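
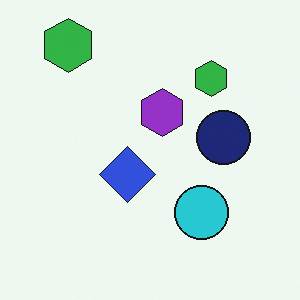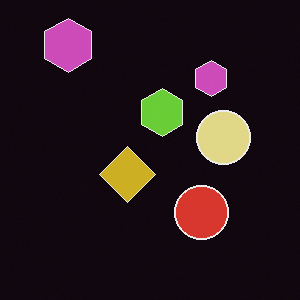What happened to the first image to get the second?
Color-inverted (negative).

The light background has become dark and every shape's color is its complement — a photographic negative.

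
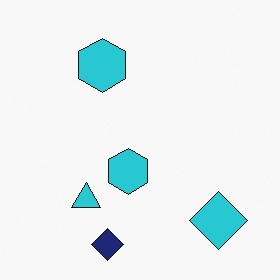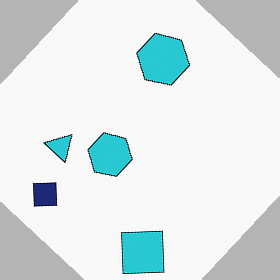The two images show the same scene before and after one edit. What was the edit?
The image was rotated clockwise by a large amount — several tens of degrees.

Every shape is tilted by the same angle and the image corners show triangular fill wedges — a whole-image rotation by a non-right angle.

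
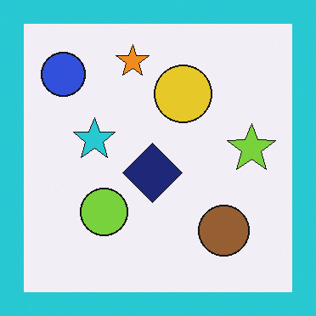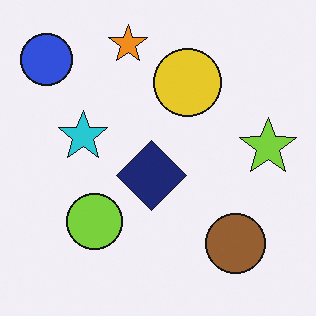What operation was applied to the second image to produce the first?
Framed with a cyan border.

A solid cyan frame runs around the edge of the first image, with the content slightly shrunk inside it.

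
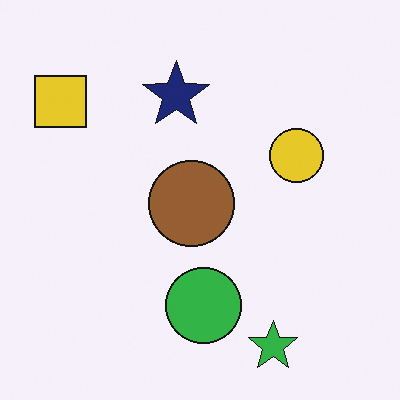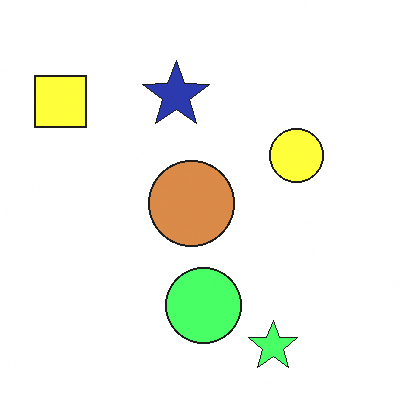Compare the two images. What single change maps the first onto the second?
The transformation is: brightened a lot.

Every pixel — background and shapes alike — is uniformly brightened.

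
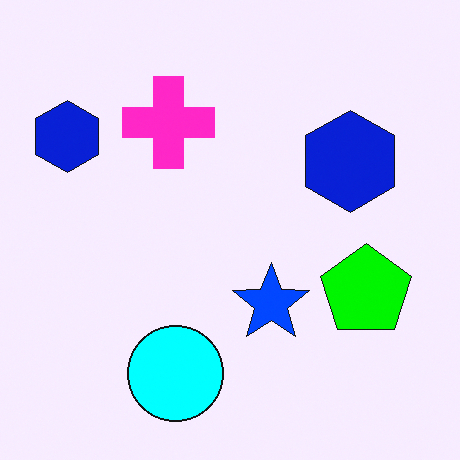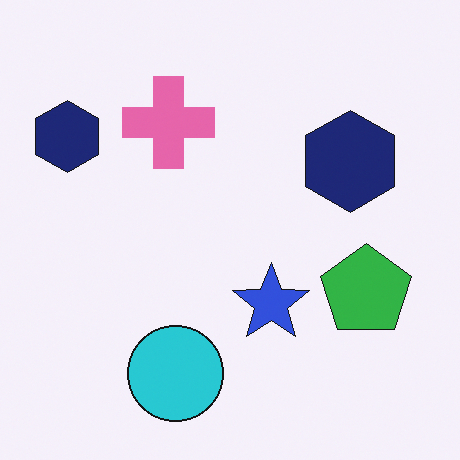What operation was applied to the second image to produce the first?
The image was heavily oversaturated.

All colors are more vivid — a global saturation change.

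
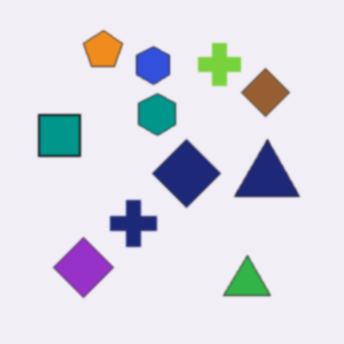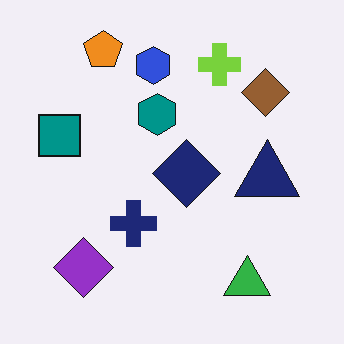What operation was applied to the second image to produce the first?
The transformation is: lightly blurred.

Shape edges and outlines are uniformly softened across the whole image.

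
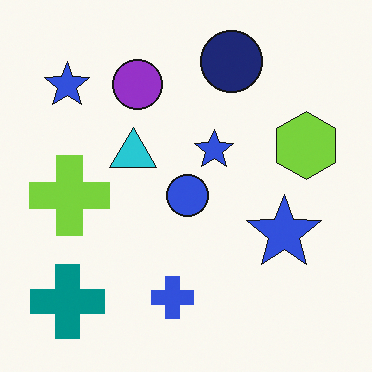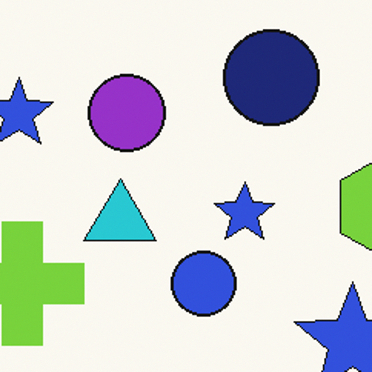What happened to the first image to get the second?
This is the original image cropped slightly and scaled back up.

The visible shapes are larger and the field of view is narrower; shapes near the original edges may be partly or wholly outside the frame — a crop-and-rescale.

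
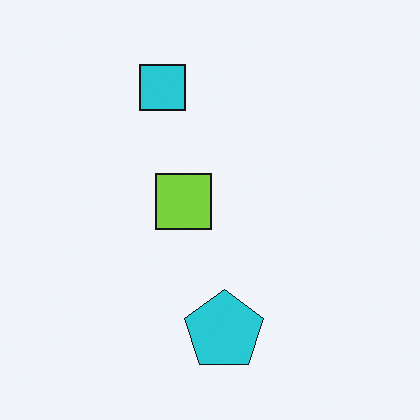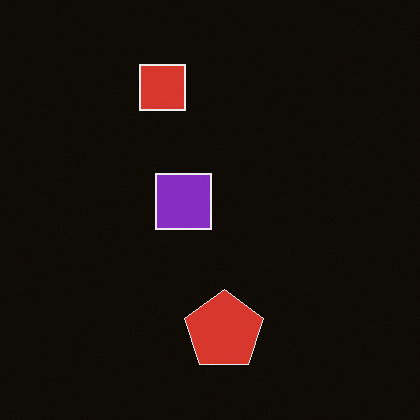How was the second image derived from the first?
The second image is the first color-inverted (negative).

The light background has become dark and every shape's color is its complement — a photographic negative.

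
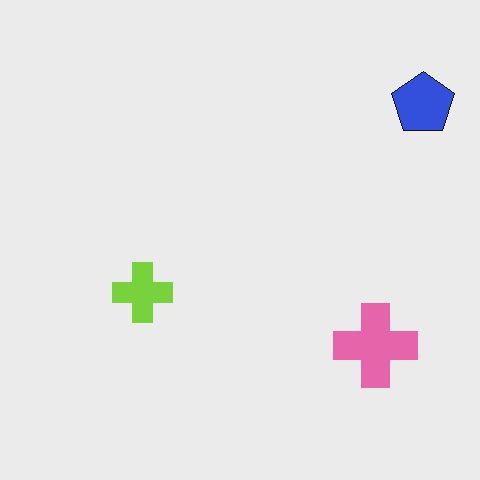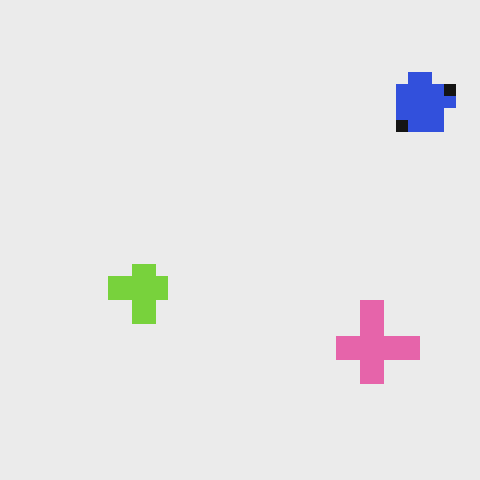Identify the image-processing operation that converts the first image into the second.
The transformation is: coarsely pixelated.

Shapes are reduced to large square blocks; fine edges and outlines are lost — a downscale-then-upscale (mosaic) effect.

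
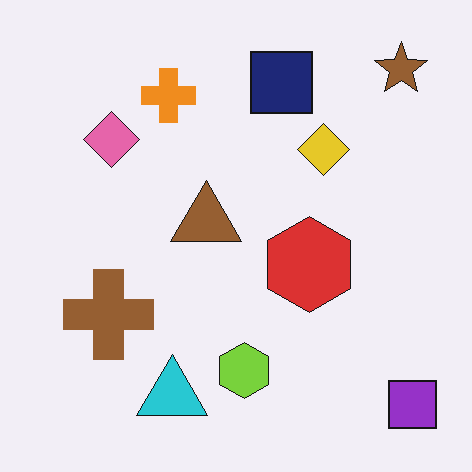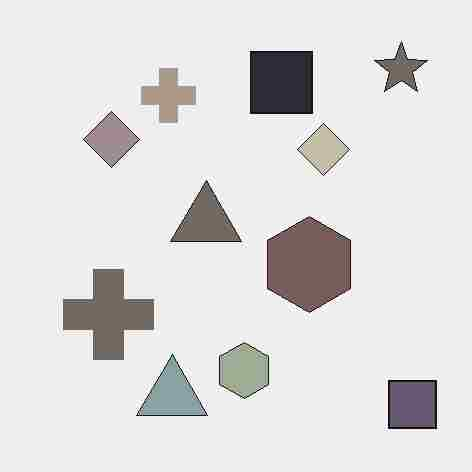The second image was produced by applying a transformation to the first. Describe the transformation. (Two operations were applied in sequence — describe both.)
This is the original image made much more muted (saturation change), then heavily JPEG-compressed with obvious blocking artifacts.

All colors are more muted and greyish — a global saturation change. Blocky 8×8 compression artifacts appear around shape edges and the flat background shows ringing — characteristic JPEG degradation.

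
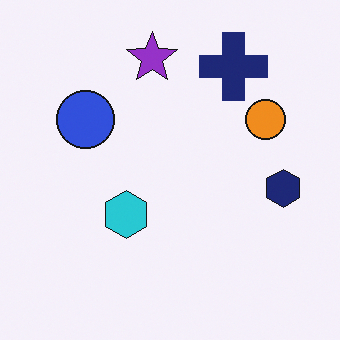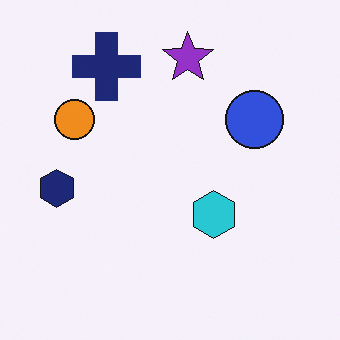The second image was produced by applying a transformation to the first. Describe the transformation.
The transformation is: flipped horizontally (left ↔ right).

The navy hexagon is in the right of the first image and the left of the second — shapes on opposite sides of the vertical midline have swapped in a mirror flip.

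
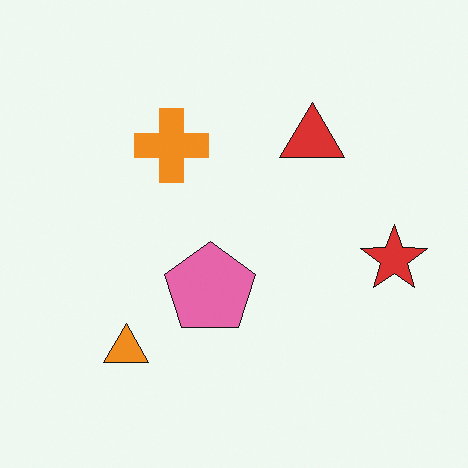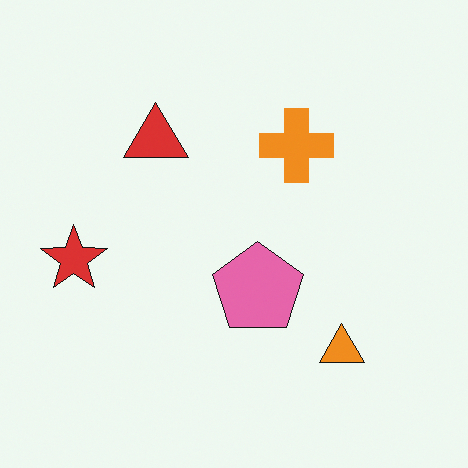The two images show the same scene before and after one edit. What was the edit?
It was flipped horizontally (left ↔ right).

The red star is in the right of the first image and the left of the second — shapes on opposite sides of the vertical midline have swapped in a mirror flip.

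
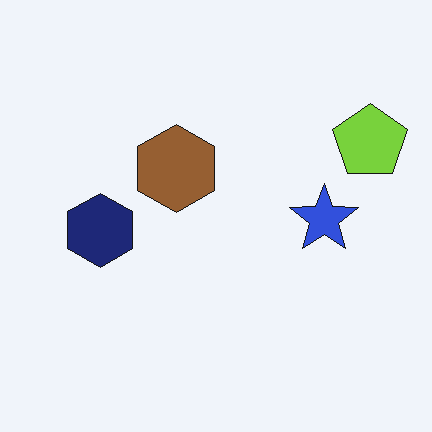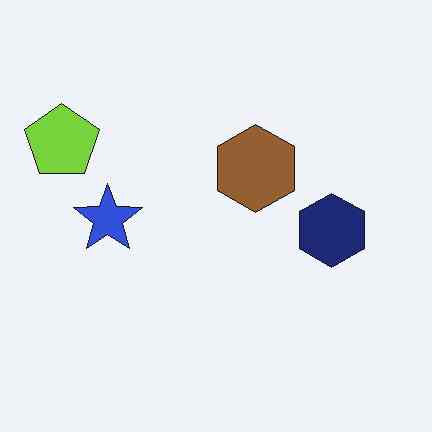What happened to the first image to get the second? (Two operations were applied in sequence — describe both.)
The second image is the first JPEG-compressed with visible artifacts, then flipped horizontally (left ↔ right).

Blocky 8×8 compression artifacts appear around shape edges and the flat background shows ringing — characteristic JPEG degradation. The lime pentagon is in the top-right of the first image and the top-left of the second — shapes on opposite sides of the vertical midline have swapped in a mirror flip.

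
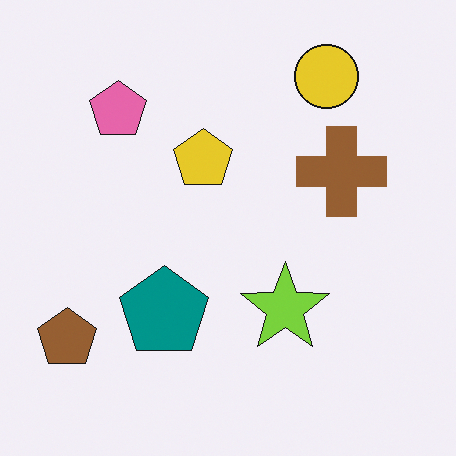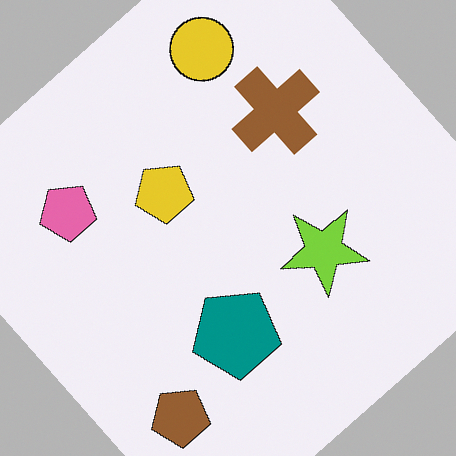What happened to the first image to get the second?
This is the original image rotated counter-clockwise by a large amount — several tens of degrees.

Every shape is tilted by the same angle and the image corners show triangular fill wedges — a whole-image rotation by a non-right angle.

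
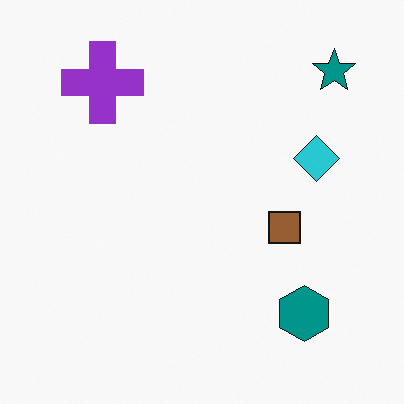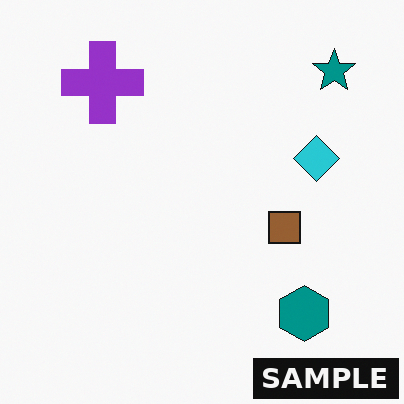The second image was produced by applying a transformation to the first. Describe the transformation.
The image was watermarked with the text "SAMPLE" in the lower-right corner.

A dark label reading "SAMPLE" appears in the lower-right corner.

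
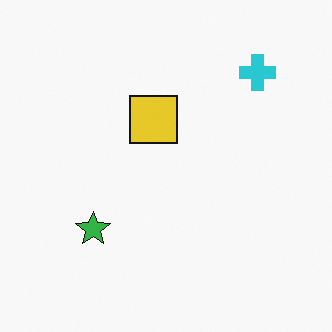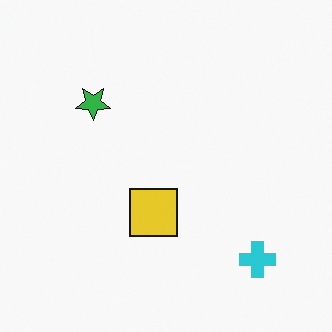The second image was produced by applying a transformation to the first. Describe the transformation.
The transformation is: flipped vertically (top ↔ bottom).

The cyan cross is in the top-right of the first image and the bottom-right of the second — shapes on opposite sides of the horizontal midline have swapped in a mirror flip.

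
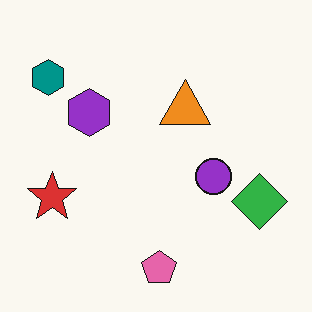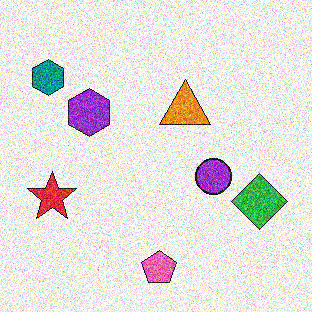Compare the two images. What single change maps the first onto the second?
Degraded with heavy additive noise.

Random speckle covers the whole image, including the flat background.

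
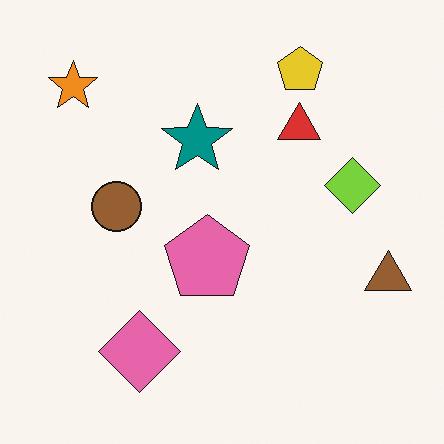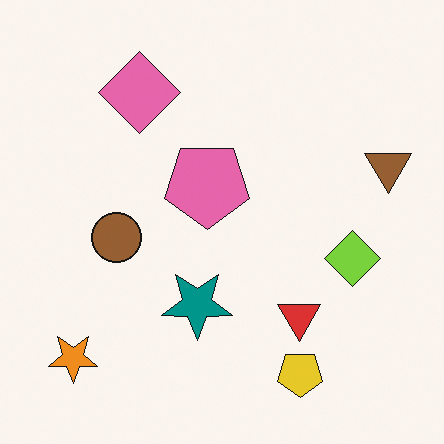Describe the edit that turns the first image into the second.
This is the original image flipped vertically (top ↔ bottom).

The yellow pentagon is in the top-right of the first image and the bottom-right of the second — shapes on opposite sides of the horizontal midline have swapped in a mirror flip.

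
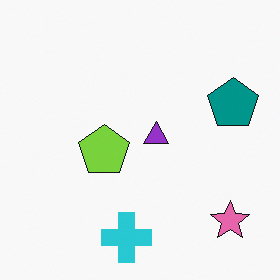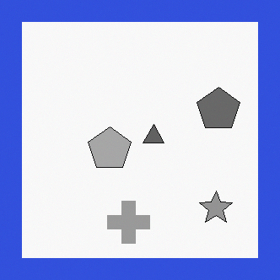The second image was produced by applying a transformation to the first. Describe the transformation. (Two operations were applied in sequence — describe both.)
The image was converted to grayscale, then framed with a blue border.

All color is removed — every shape is now a shade of grey. A solid blue frame runs around the edge of the second image, with the content slightly shrunk inside it.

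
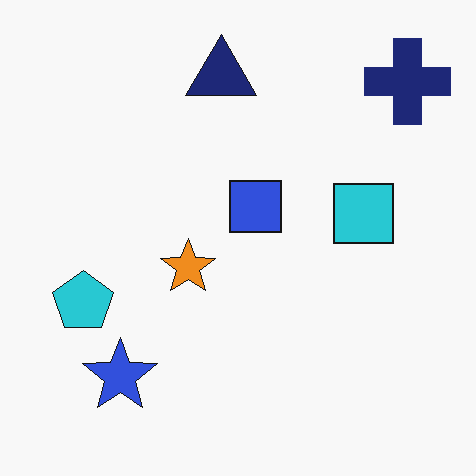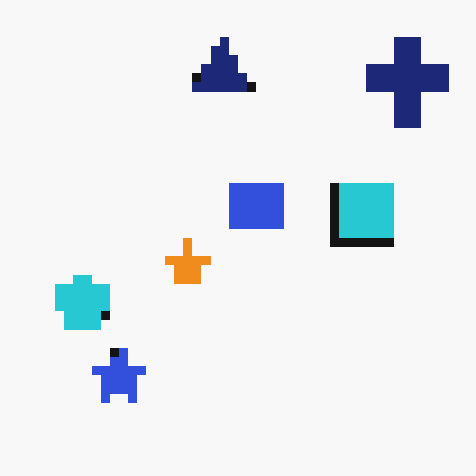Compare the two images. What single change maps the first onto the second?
It was coarsely pixelated.

Shapes are reduced to large square blocks; fine edges and outlines are lost — a downscale-then-upscale (mosaic) effect.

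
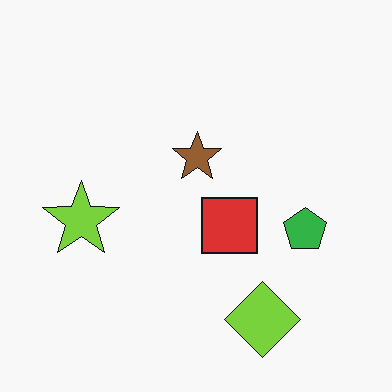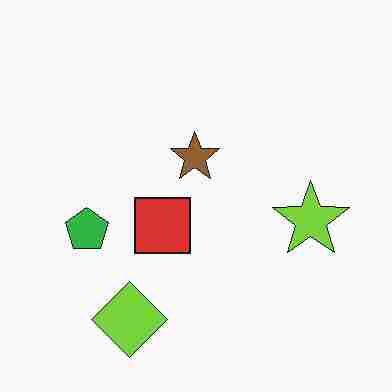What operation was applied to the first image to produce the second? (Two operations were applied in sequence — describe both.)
The transformation is: flipped horizontally (left ↔ right), then heavily JPEG-compressed with obvious blocking artifacts.

The lime star is in the left of the first image and the right of the second — shapes on opposite sides of the vertical midline have swapped in a mirror flip. Blocky 8×8 compression artifacts appear around shape edges and the flat background shows ringing — characteristic JPEG degradation.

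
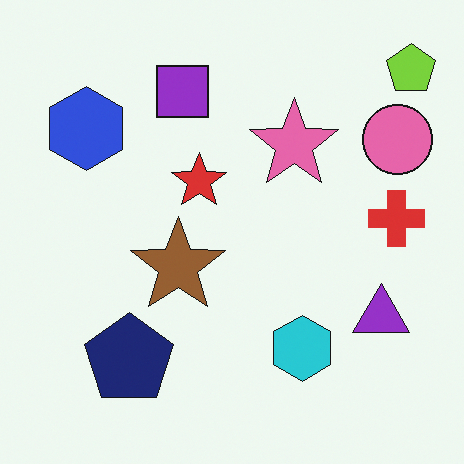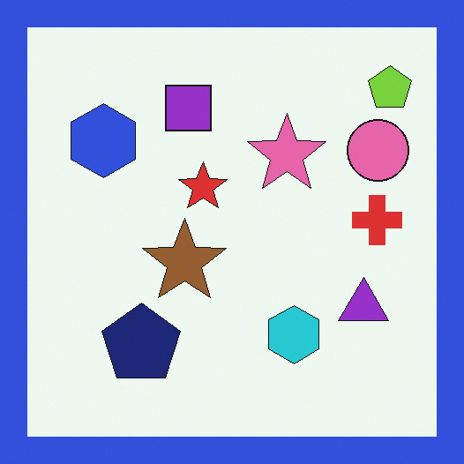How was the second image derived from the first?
This is the original image framed with a blue border.

A solid blue frame runs around the edge of the second image, with the content slightly shrunk inside it.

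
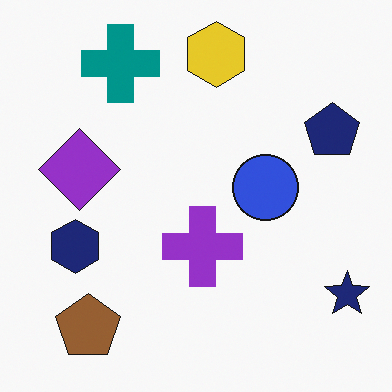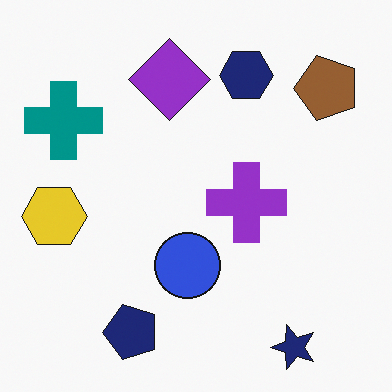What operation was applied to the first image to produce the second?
The image was transposed (reflected across the top-left ↔ bottom-right diagonal).

Shapes have swapped their row and column positions — what was in the top-right is now in the bottom-left — a diagonal reflection.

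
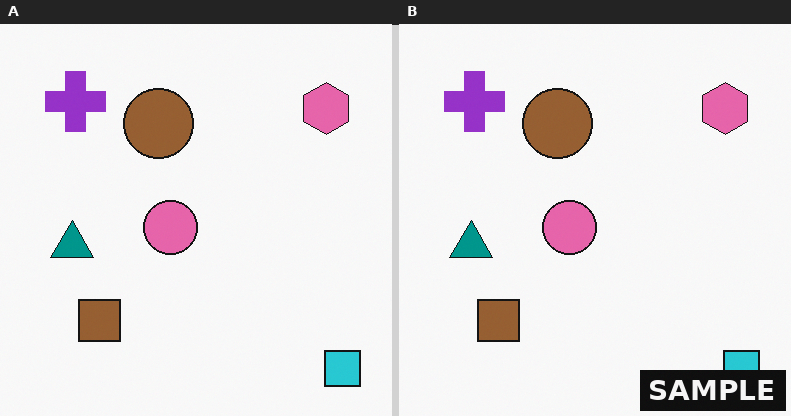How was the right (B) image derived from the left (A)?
The image was watermarked with the text "SAMPLE" in the lower-right corner.

A dark label reading "SAMPLE" appears in the lower-right corner.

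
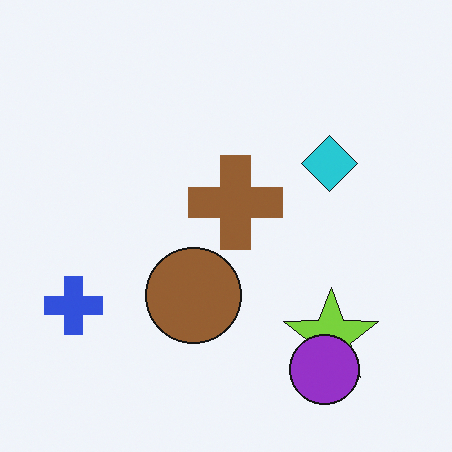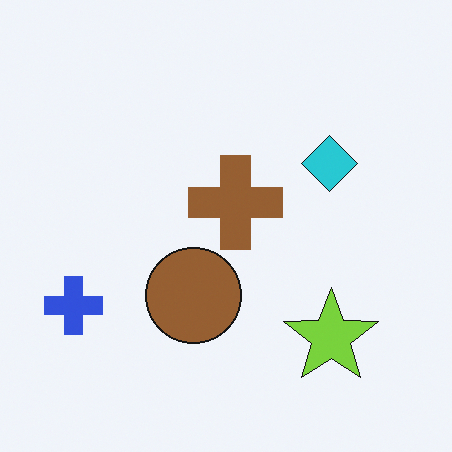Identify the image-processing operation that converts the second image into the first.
The image was overlaid with an additional purple circle.

A purple circle appears in the first image that is absent from the second.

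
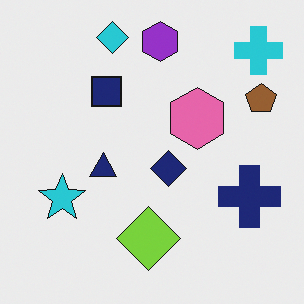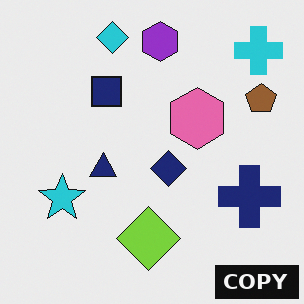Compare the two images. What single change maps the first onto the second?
The second image is the first watermarked with the text "COPY" in the lower-right corner.

A dark label reading "COPY" appears in the lower-right corner.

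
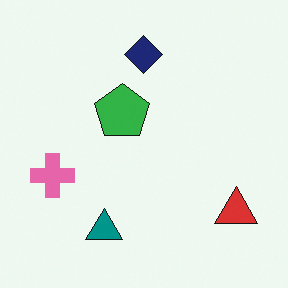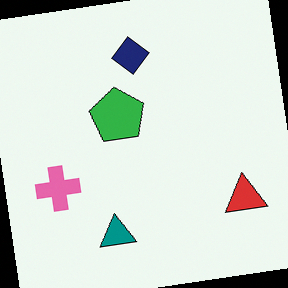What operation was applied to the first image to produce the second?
The image was rotated counter-clockwise by a small amount.

Every shape is tilted by the same angle and the image corners show triangular fill wedges — a whole-image rotation by a non-right angle.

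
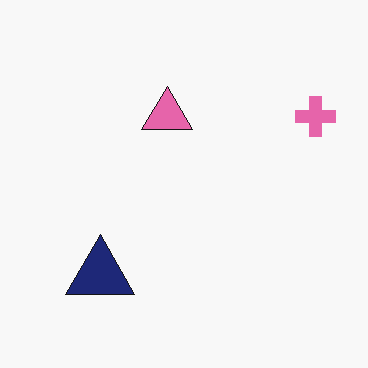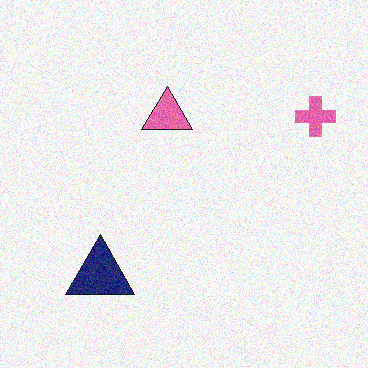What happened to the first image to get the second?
It was degraded with visible gaussian noise.

Random speckle covers the whole image, including the flat background.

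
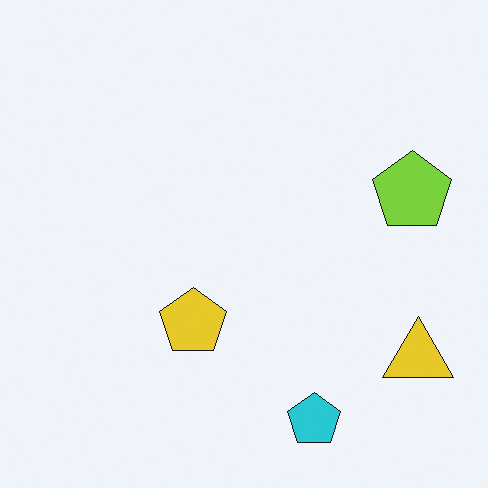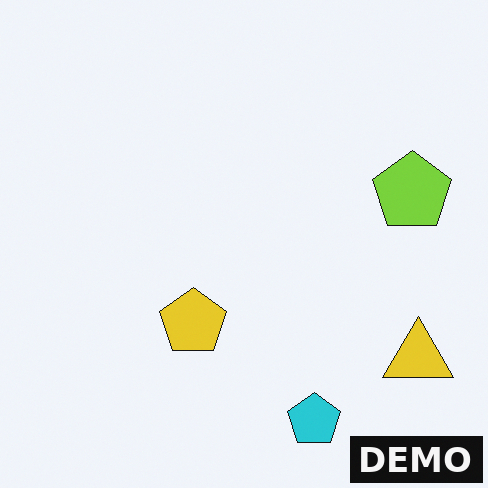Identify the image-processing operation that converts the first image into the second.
Watermarked with the text "DEMO" in the lower-right corner.

A dark label reading "DEMO" appears in the lower-right corner.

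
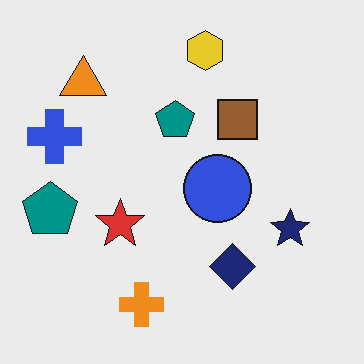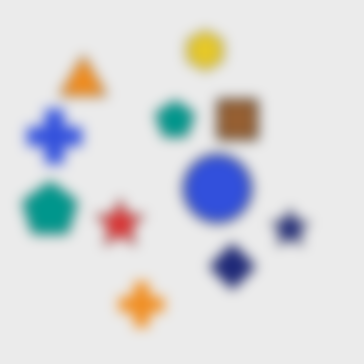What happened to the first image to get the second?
The transformation is: strongly gaussian-blurred.

Shape edges and outlines are uniformly softened across the whole image.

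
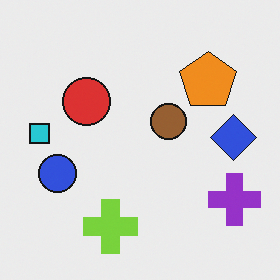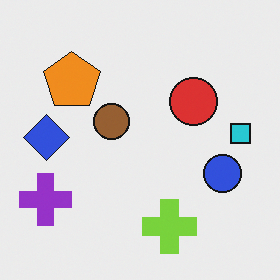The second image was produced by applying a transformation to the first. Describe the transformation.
The image was flipped horizontally (left ↔ right).

The cyan square is in the left of the first image and the right of the second — shapes on opposite sides of the vertical midline have swapped in a mirror flip.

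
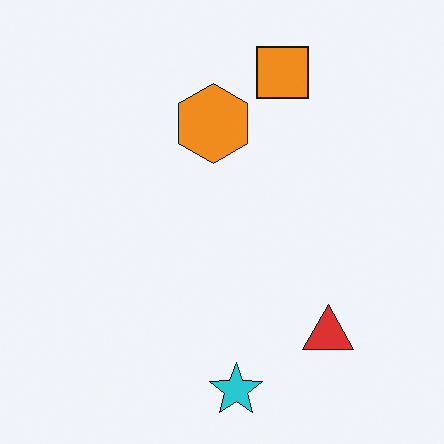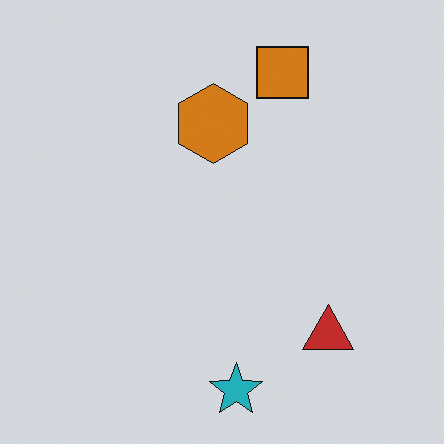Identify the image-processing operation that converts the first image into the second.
The image was darkened a little.

Every pixel — background and shapes alike — is uniformly darkened.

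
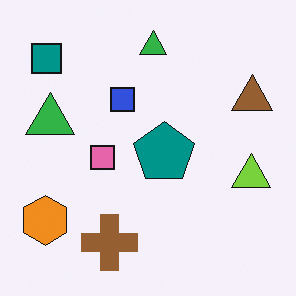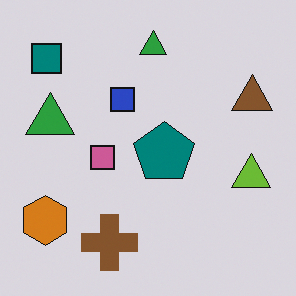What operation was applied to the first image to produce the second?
Darkened a little.

Every pixel — background and shapes alike — is uniformly darkened.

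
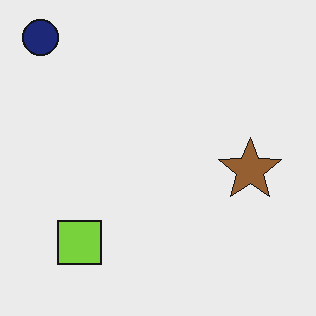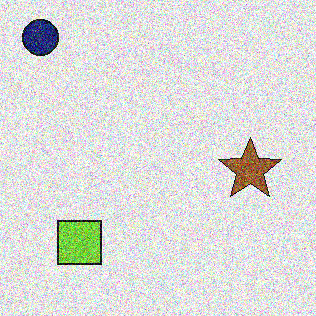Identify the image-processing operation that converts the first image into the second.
The image was degraded with a thick layer of grain.

Random speckle covers the whole image, including the flat background.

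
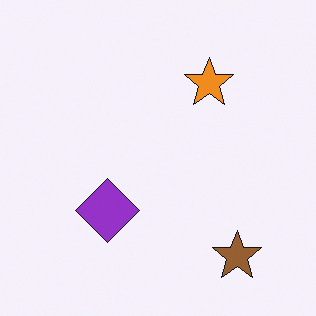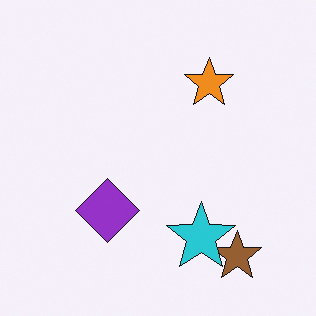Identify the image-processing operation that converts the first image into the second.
The second image is the first overlaid with an additional cyan star.

A cyan star appears in the second image that is absent from the first.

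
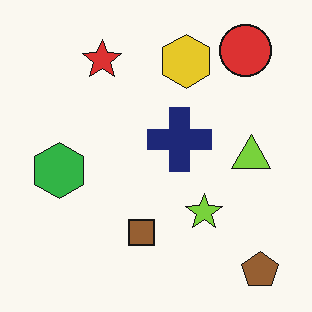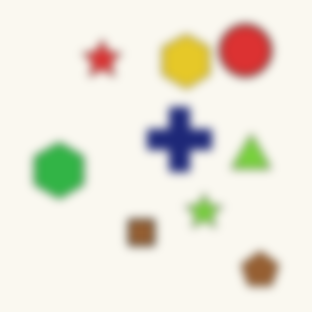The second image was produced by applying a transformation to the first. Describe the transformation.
It was noticeably gaussian-blurred.

Shape edges and outlines are uniformly softened across the whole image.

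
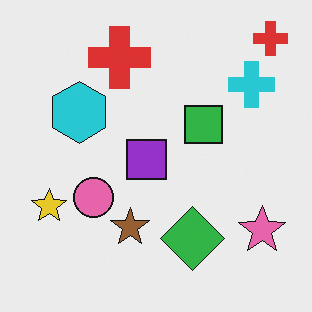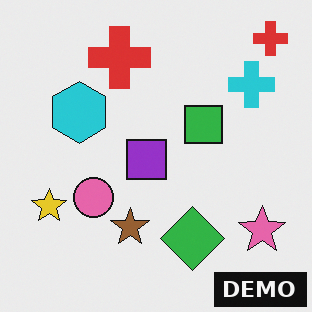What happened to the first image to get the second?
This is the original image watermarked with the text "DEMO" in the lower-right corner.

A dark label reading "DEMO" appears in the lower-right corner.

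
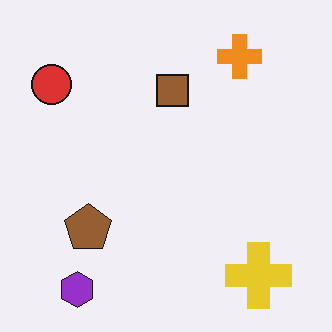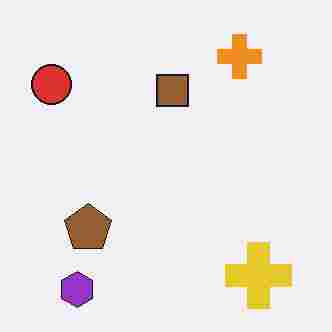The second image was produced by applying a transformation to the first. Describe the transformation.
The transformation is: degraded with heavy JPEG compression.

Blocky 8×8 compression artifacts appear around shape edges and the flat background shows ringing — characteristic JPEG degradation.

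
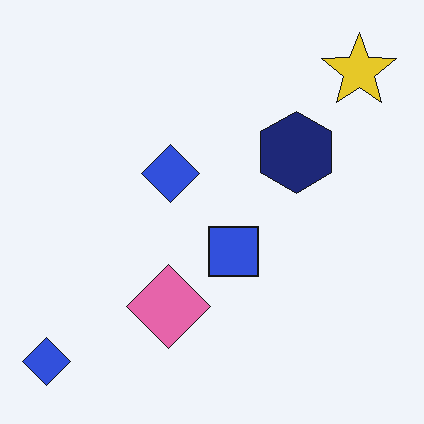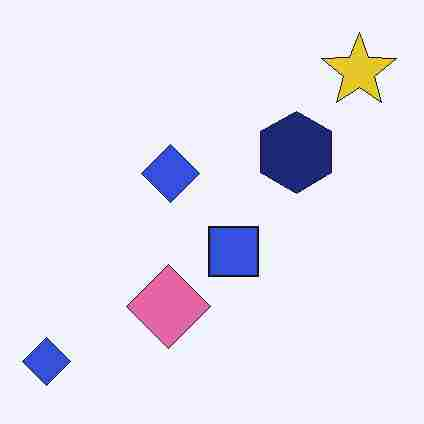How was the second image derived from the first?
The second image is the first degraded with heavy JPEG compression.

Blocky 8×8 compression artifacts appear around shape edges and the flat background shows ringing — characteristic JPEG degradation.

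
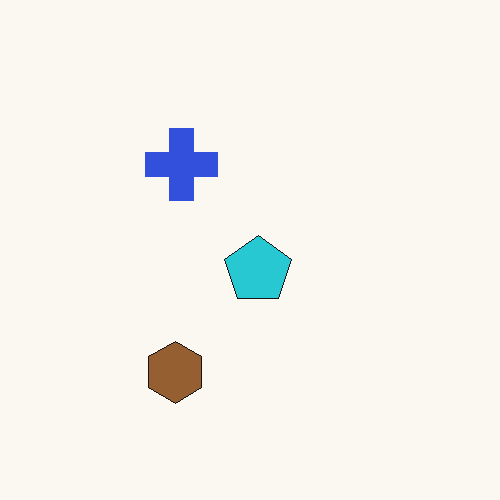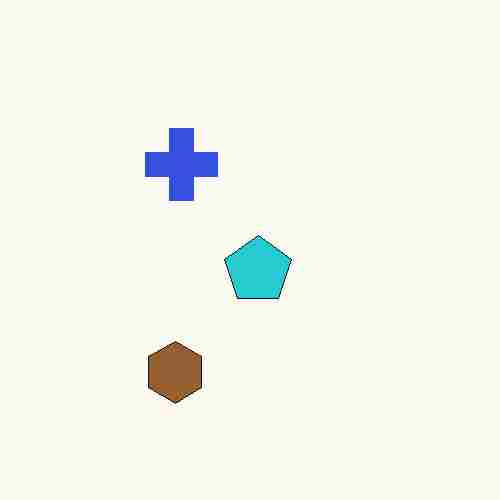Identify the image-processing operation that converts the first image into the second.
Degraded with heavy JPEG compression.

Blocky 8×8 compression artifacts appear around shape edges and the flat background shows ringing — characteristic JPEG degradation.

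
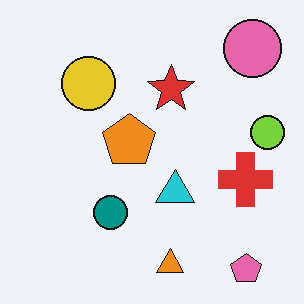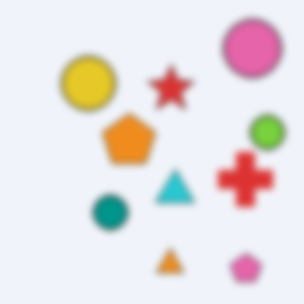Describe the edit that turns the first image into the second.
Moderately blurred.

Shape edges and outlines are uniformly softened across the whole image.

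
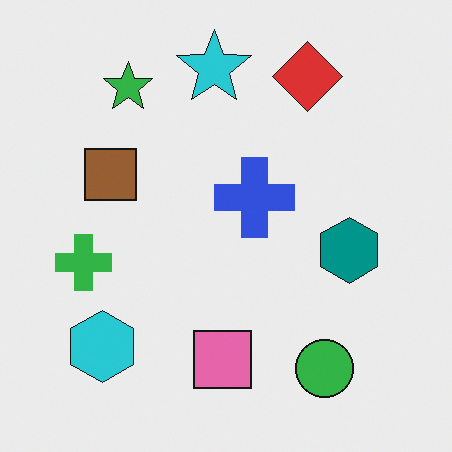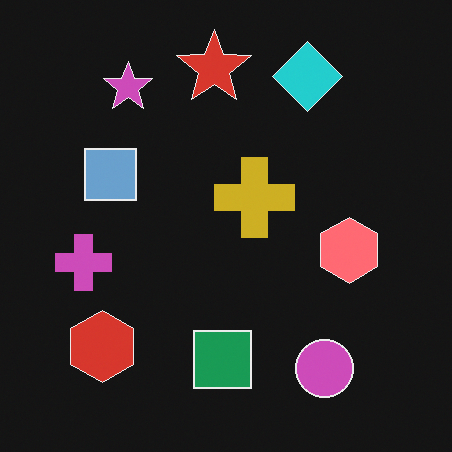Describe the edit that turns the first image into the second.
Color-inverted (negative).

The light background has become dark and every shape's color is its complement — a photographic negative.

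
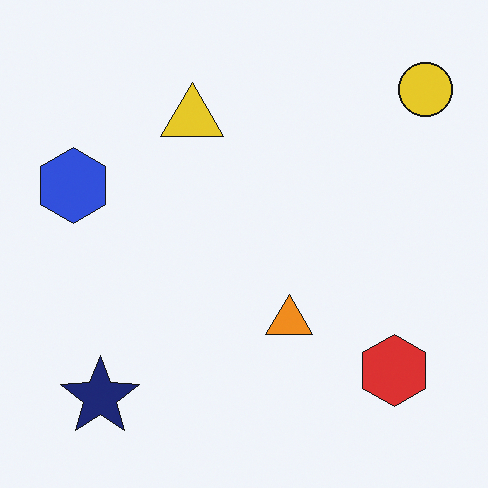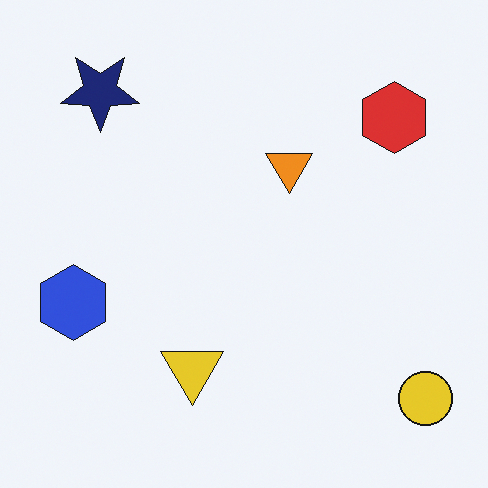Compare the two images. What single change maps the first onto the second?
This is the original image flipped vertically (top ↔ bottom).

The yellow circle is in the top-right of the first image and the bottom-right of the second — shapes on opposite sides of the horizontal midline have swapped in a mirror flip.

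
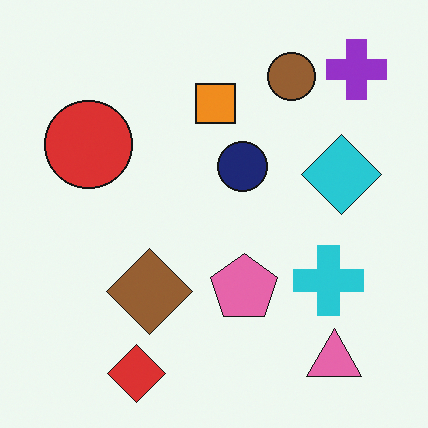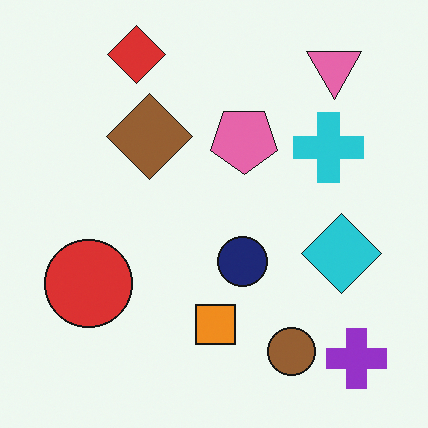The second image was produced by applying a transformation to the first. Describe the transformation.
The second image is the first flipped vertically (top ↔ bottom).

The red diamond is in the bottom-left of the first image and the top-left of the second — shapes on opposite sides of the horizontal midline have swapped in a mirror flip.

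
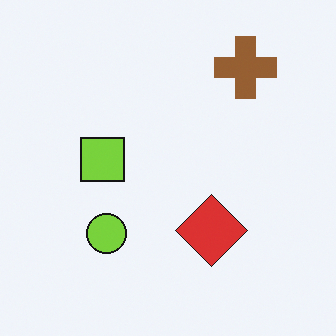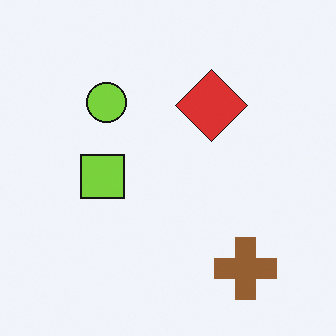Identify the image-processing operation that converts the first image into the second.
This is the original image flipped vertically (top ↔ bottom).

The brown cross is in the top-right of the first image and the bottom-right of the second — shapes on opposite sides of the horizontal midline have swapped in a mirror flip.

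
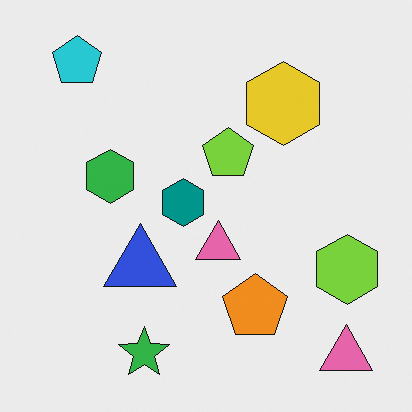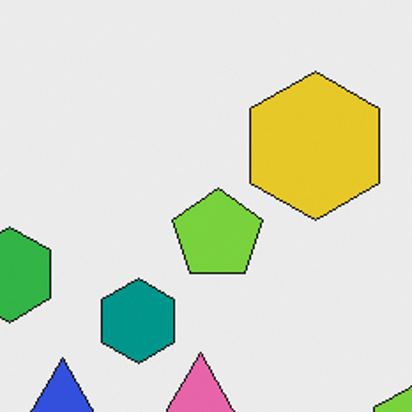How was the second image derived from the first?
The second image is the first cropped to a noticeably smaller region and rescaled.

The visible shapes are larger and the field of view is narrower; shapes near the original edges may be partly or wholly outside the frame — a crop-and-rescale.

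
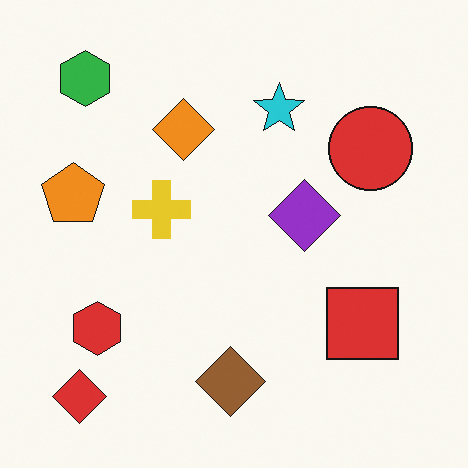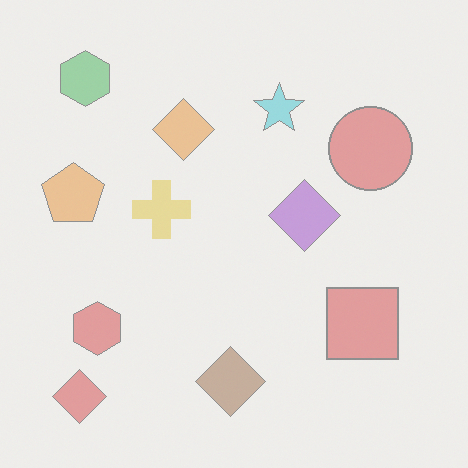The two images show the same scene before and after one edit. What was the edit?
The second image is the first washed out (contrast reduced).

Tones are pushed toward mid-grey across the whole image — a global contrast change.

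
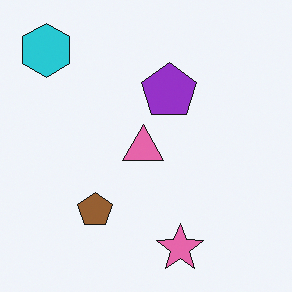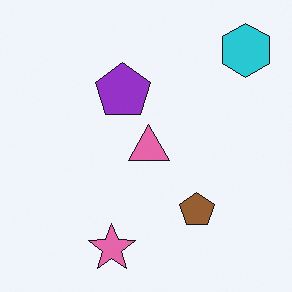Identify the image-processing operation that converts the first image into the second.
The transformation is: flipped horizontally (left ↔ right).

The cyan hexagon is in the top-left of the first image and the top-right of the second — shapes on opposite sides of the vertical midline have swapped in a mirror flip.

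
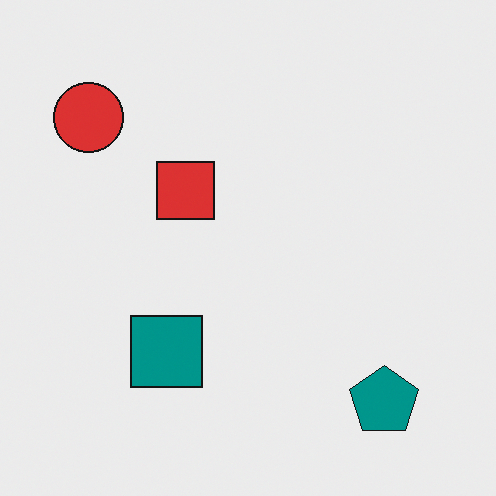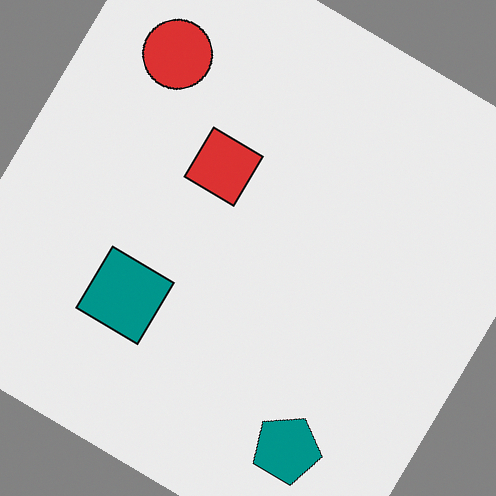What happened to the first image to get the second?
The image was rotated clockwise by a large amount — several tens of degrees.

Every shape is tilted by the same angle and the image corners show triangular fill wedges — a whole-image rotation by a non-right angle.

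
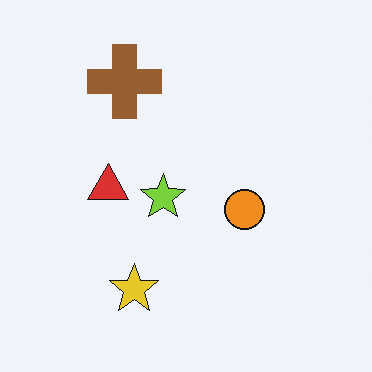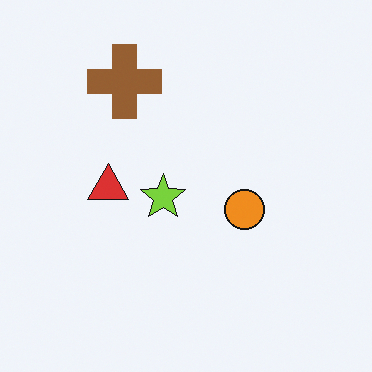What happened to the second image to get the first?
The image was overlaid with an additional yellow star.

A yellow star appears in the first image that is absent from the second.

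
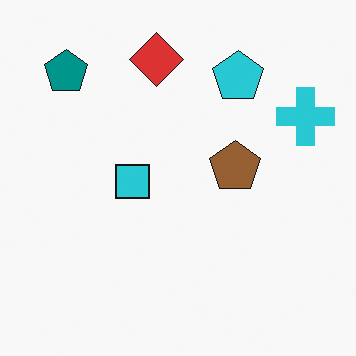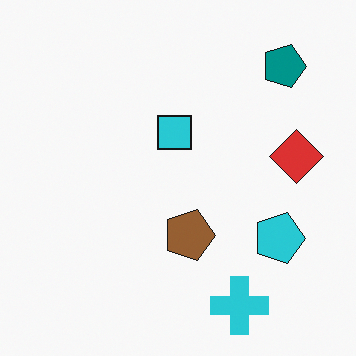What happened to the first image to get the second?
This is the original image rotated 90° clockwise.

The teal pentagon sits in the top-left of the first image and the top-right of the second — consistent with a whole-image 90° clockwise rotation.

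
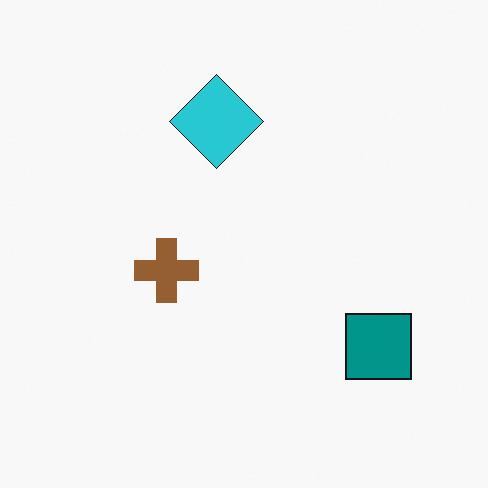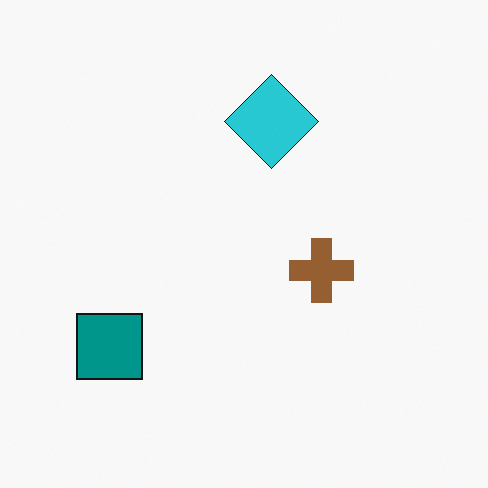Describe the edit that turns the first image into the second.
The second image is the first flipped horizontally (left ↔ right).

The teal square is in the bottom-right of the first image and the bottom-left of the second — shapes on opposite sides of the vertical midline have swapped in a mirror flip.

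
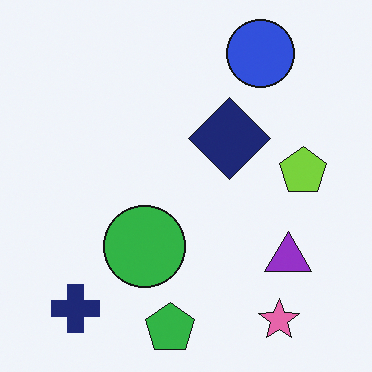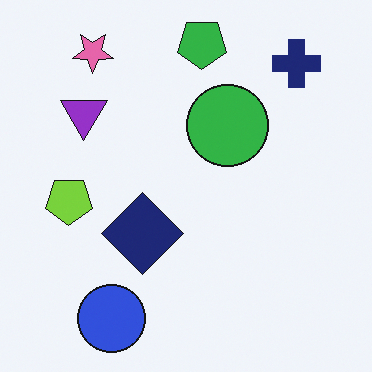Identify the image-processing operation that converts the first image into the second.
It was rotated 180°.

The navy cross sits in the bottom-left of the first image and the top-right of the second — consistent with a whole-image 180° rotation.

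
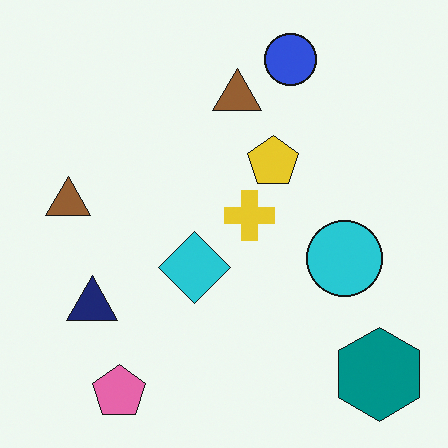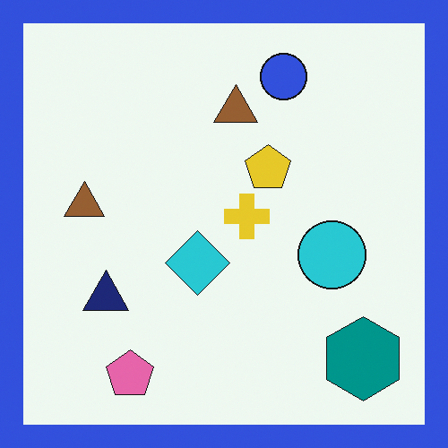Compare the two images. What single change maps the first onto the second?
The transformation is: framed with a blue border.

A solid blue frame runs around the edge of the second image, with the content slightly shrunk inside it.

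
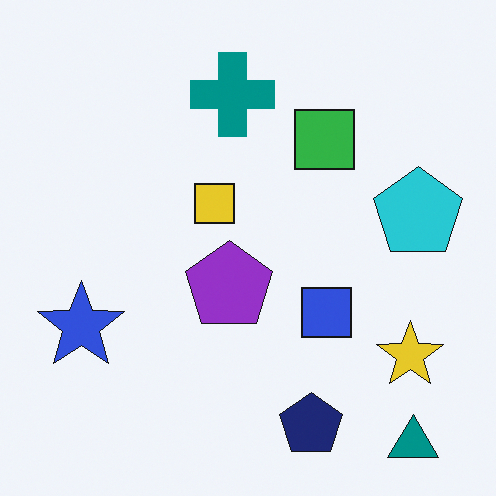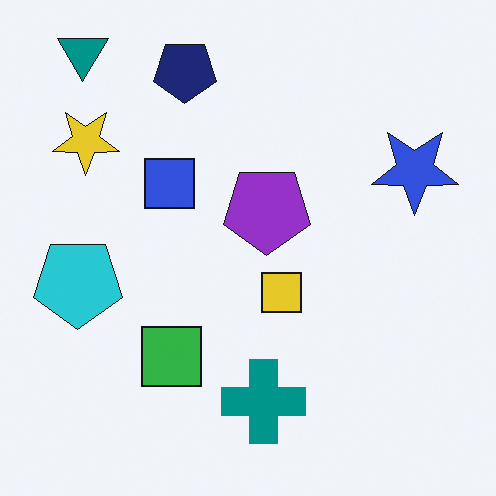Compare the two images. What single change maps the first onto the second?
It was rotated 180°.

The teal triangle sits in the bottom-right of the first image and the top-left of the second — consistent with a whole-image 180° rotation.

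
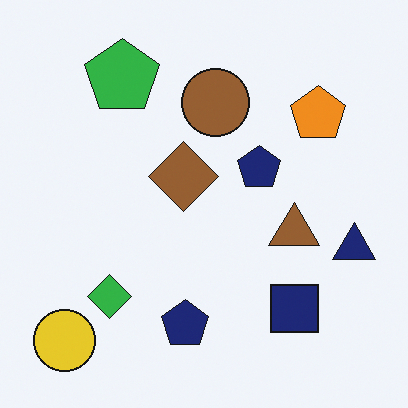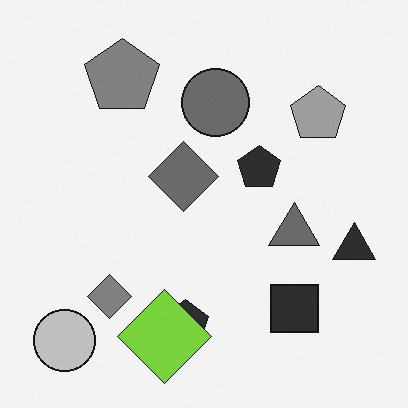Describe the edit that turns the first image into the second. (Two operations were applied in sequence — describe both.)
The image was converted to grayscale, then overlaid with an additional lime diamond.

All color is removed — every shape is now a shade of grey. A lime diamond appears in the second image that is absent from the first.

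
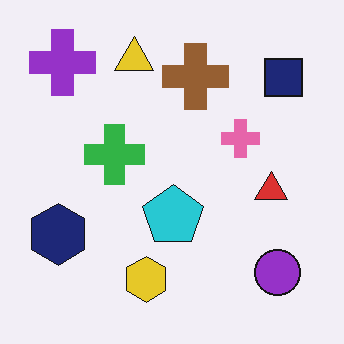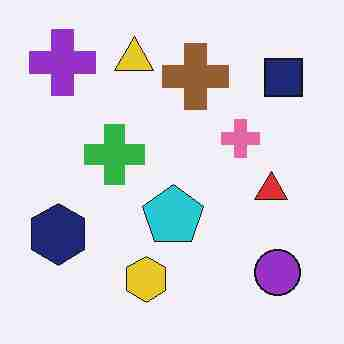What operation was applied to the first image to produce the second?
Heavily JPEG-compressed with obvious blocking artifacts.

Blocky 8×8 compression artifacts appear around shape edges and the flat background shows ringing — characteristic JPEG degradation.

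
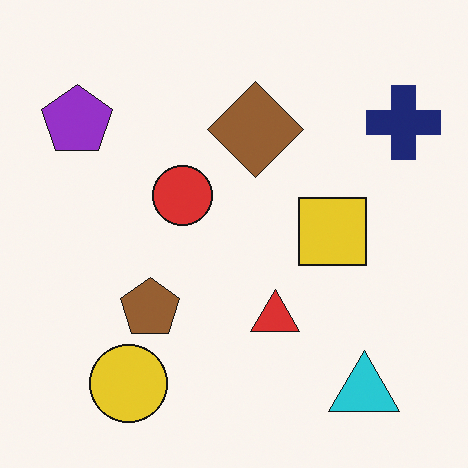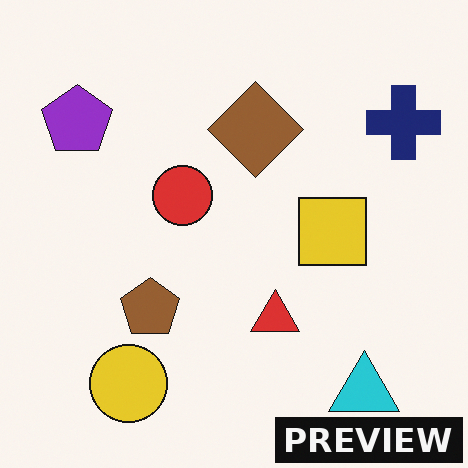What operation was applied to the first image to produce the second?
It was watermarked with the text "PREVIEW" in the lower-right corner.

A dark label reading "PREVIEW" appears in the lower-right corner.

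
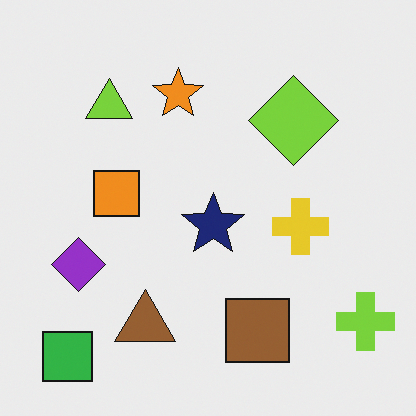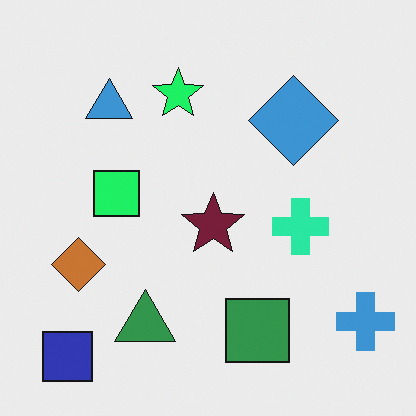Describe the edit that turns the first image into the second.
It was hue-shifted noticeably.

Every shape's color has rotated by the same amount around the hue wheel — a uniform hue shift.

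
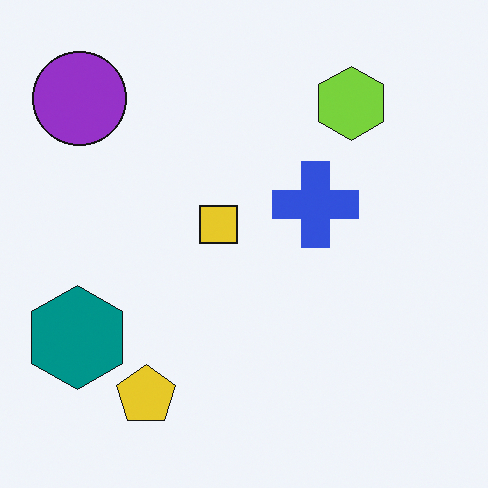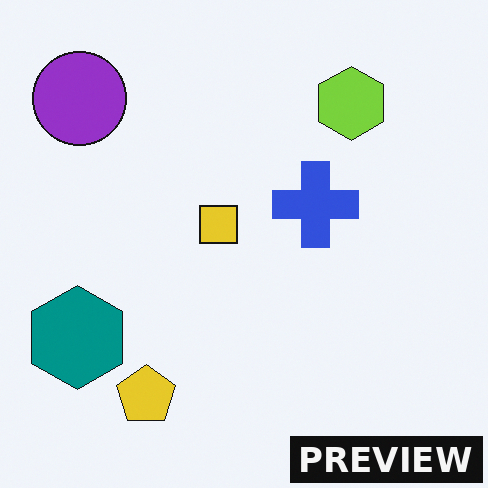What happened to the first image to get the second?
It was watermarked with the text "PREVIEW" in the lower-right corner.

A dark label reading "PREVIEW" appears in the lower-right corner.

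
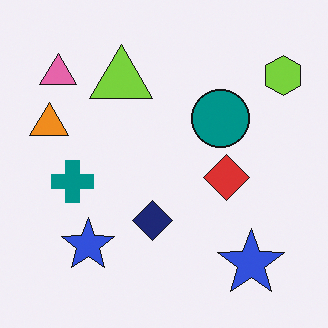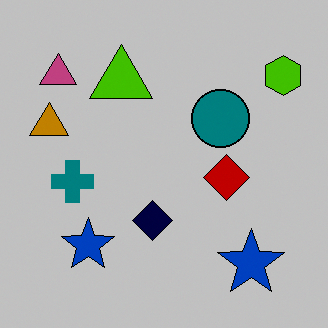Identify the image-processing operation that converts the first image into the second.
It was heavily posterized to just a handful of flat colors.

Each flat color has snapped to a coarser quantized level — most visibly, the near-white background has dropped to a flat grey.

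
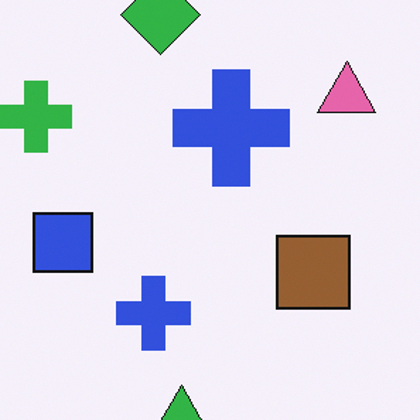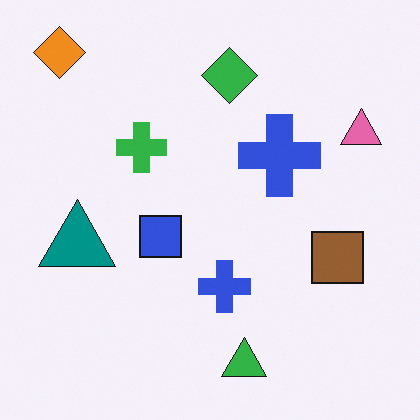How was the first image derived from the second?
The first image is the second cropped to a modestly smaller region and rescaled.

The visible shapes are larger and the field of view is narrower; shapes near the original edges may be partly or wholly outside the frame — a crop-and-rescale.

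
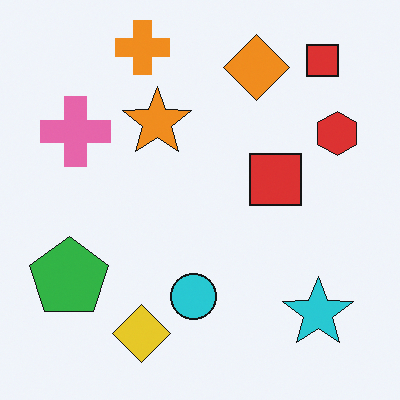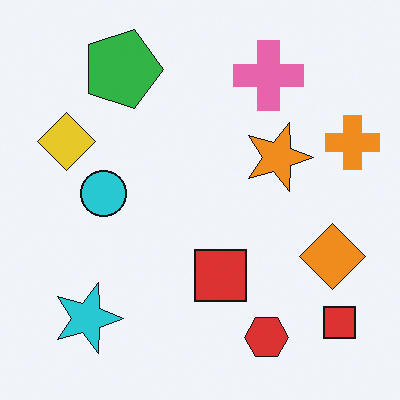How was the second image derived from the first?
The transformation is: rotated 90° clockwise.

The orange cross sits in the top of the first image and the right of the second — consistent with a whole-image 90° clockwise rotation.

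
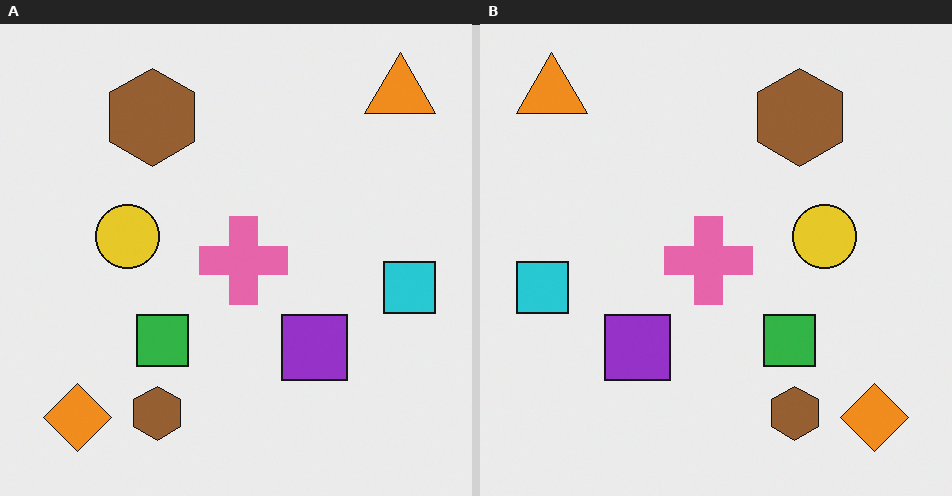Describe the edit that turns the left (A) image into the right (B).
It was flipped horizontally (left ↔ right).

The cyan square is in the right of the left (A) image and the left of the right (B) — shapes on opposite sides of the vertical midline have swapped in a mirror flip.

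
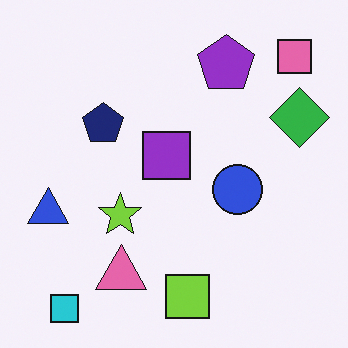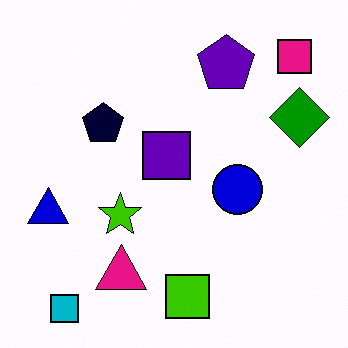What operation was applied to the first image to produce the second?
The image was boosted in contrast.

Tones are pushed away from mid-grey across the whole image — a global contrast change.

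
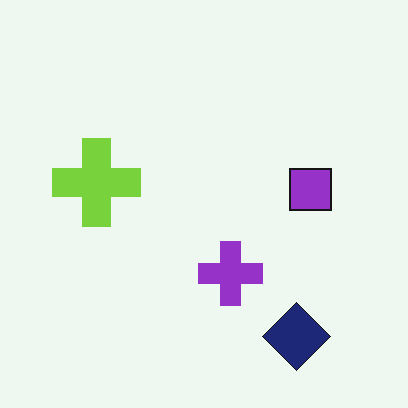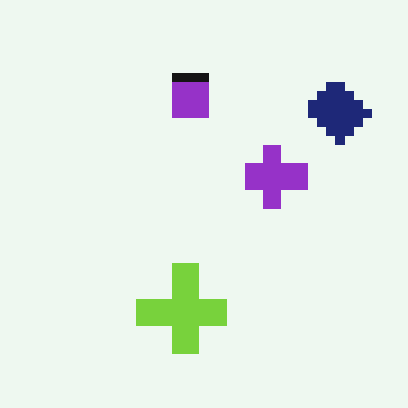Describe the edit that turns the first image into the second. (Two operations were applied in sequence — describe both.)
It was heavily pixelated into large blocks, then rotated 90° counter-clockwise.

Shapes are reduced to large square blocks; fine edges and outlines are lost — a downscale-then-upscale (mosaic) effect. The navy diamond sits in the bottom-right of the first image and the top-right of the second — consistent with a whole-image 90° counter-clockwise rotation.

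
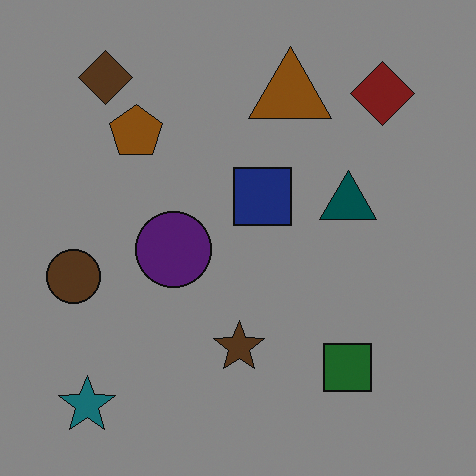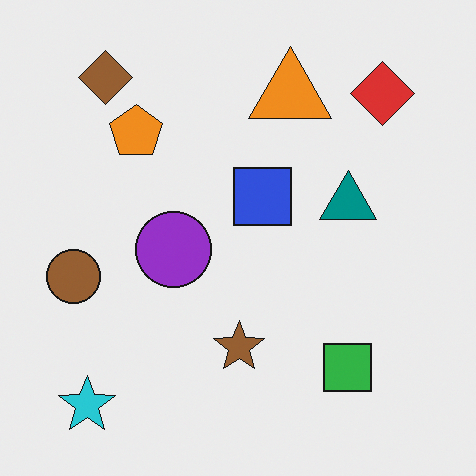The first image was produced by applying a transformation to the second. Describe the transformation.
Noticeably darkened.

Every pixel — background and shapes alike — is uniformly darkened.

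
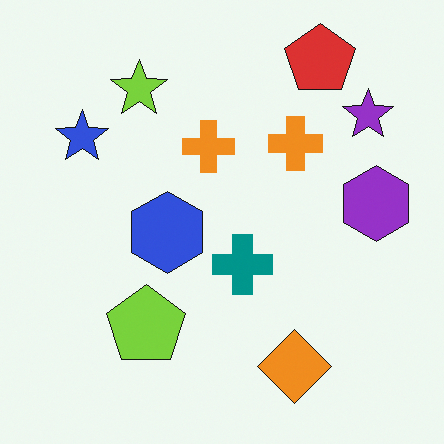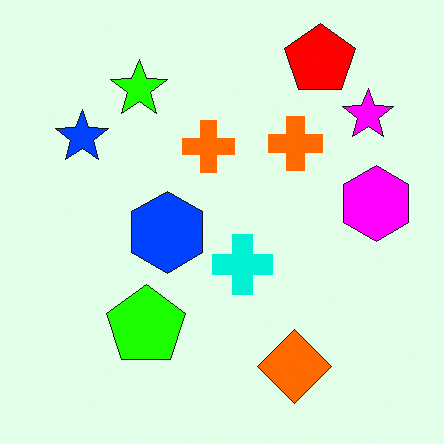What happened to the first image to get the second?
Made much more vivid (saturation change).

All colors are more vivid — a global saturation change.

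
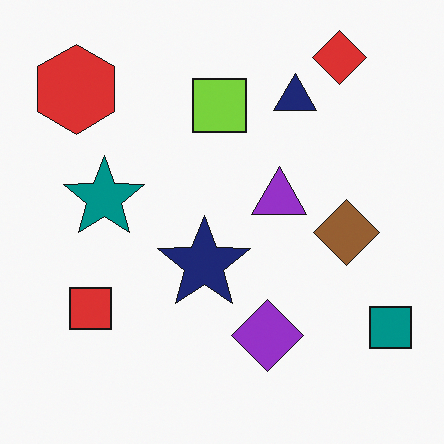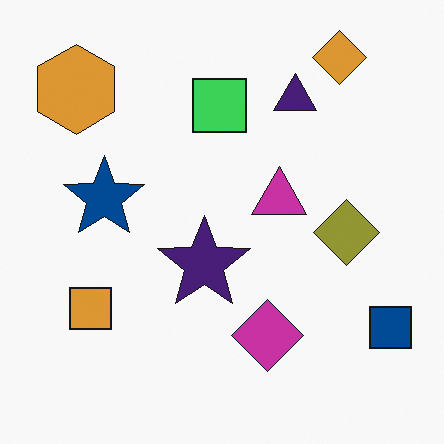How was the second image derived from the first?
Hue-shifted by a small amount.

Every shape's color has rotated by the same amount around the hue wheel — a uniform hue shift.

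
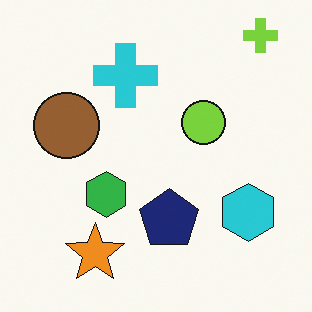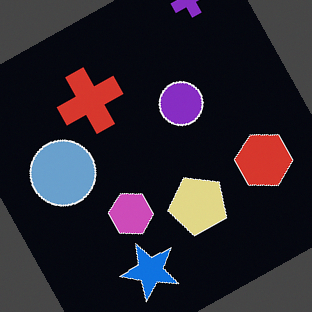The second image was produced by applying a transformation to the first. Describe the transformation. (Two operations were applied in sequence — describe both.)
The image was color-inverted (negative), then rotated counter-clockwise by a clearly visible amount.

The light background has become dark and every shape's color is its complement — a photographic negative. Every shape is tilted by the same angle and the image corners show triangular fill wedges — a whole-image rotation by a non-right angle.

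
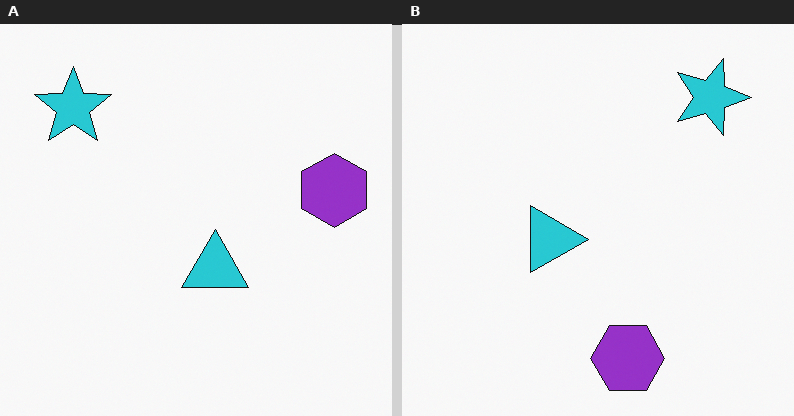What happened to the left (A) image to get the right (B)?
This is the original image rotated 90° clockwise.

The cyan star sits in the top-left of the left (A) image and the top-right of the right (B) — consistent with a whole-image 90° clockwise rotation.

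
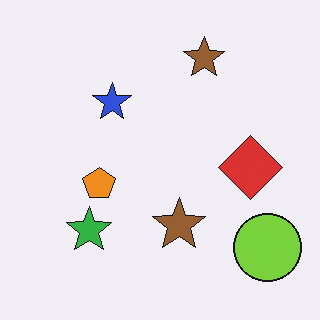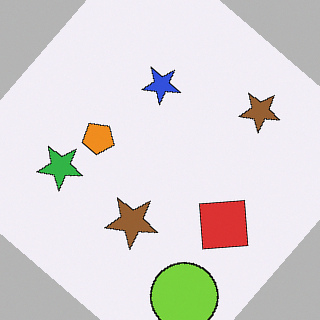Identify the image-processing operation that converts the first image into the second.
It was rotated clockwise by a large amount — several tens of degrees.

Every shape is tilted by the same angle and the image corners show triangular fill wedges — a whole-image rotation by a non-right angle.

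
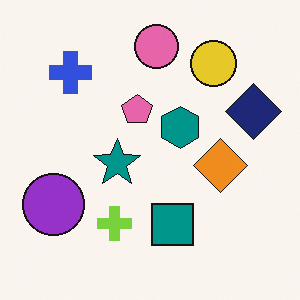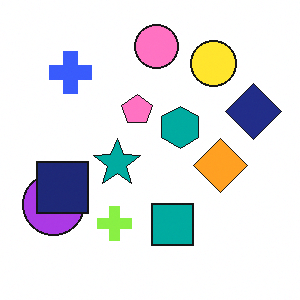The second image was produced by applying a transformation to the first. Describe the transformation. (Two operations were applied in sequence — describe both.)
Brightened a little, then overlaid with an additional navy square.

Every pixel — background and shapes alike — is uniformly brightened. A navy square appears in the second image that is absent from the first.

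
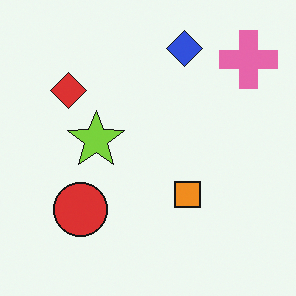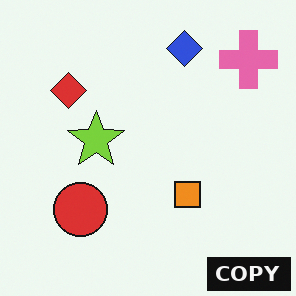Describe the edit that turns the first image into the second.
This is the original image watermarked with the text "COPY" in the lower-right corner.

A dark label reading "COPY" appears in the lower-right corner.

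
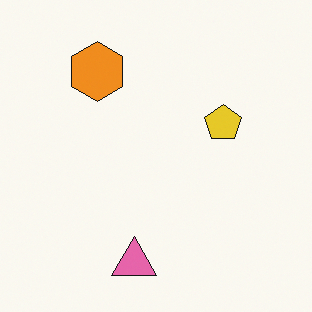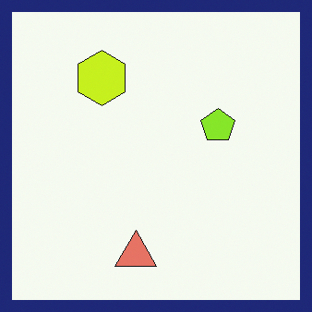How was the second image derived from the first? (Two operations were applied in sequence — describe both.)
The image was hue-shifted by a small amount, then framed with a navy border.

Every shape's color has rotated by the same amount around the hue wheel — a uniform hue shift. A solid navy frame runs around the edge of the second image, with the content slightly shrunk inside it.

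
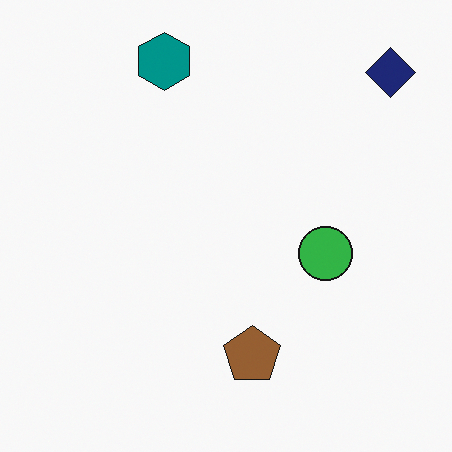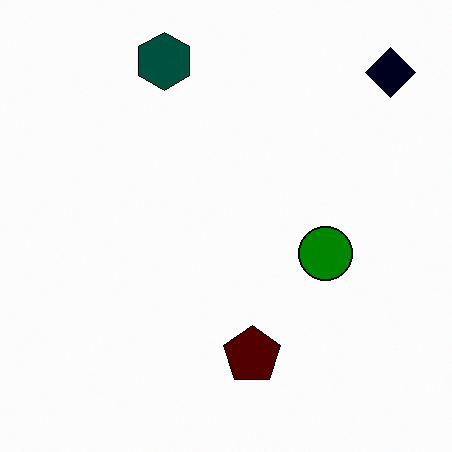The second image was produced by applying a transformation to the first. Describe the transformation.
It was boosted in contrast.

Tones are pushed away from mid-grey across the whole image — a global contrast change.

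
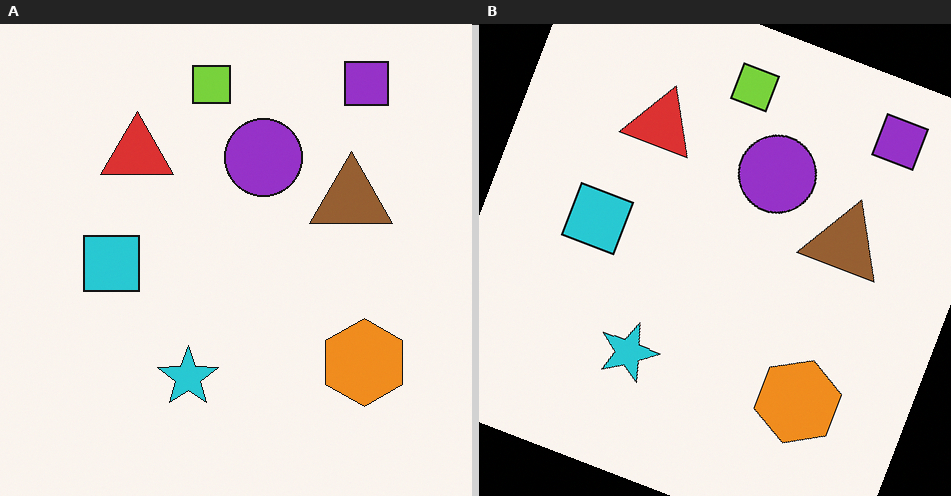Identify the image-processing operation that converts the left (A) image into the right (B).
The image was rotated clockwise by a clearly visible amount.

Every shape is tilted by the same angle and the image corners show triangular fill wedges — a whole-image rotation by a non-right angle.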